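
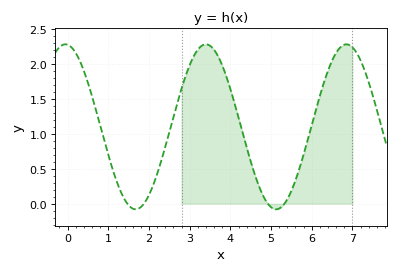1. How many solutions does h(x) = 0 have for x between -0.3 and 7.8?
4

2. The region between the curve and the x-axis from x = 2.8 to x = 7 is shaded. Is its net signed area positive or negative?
positive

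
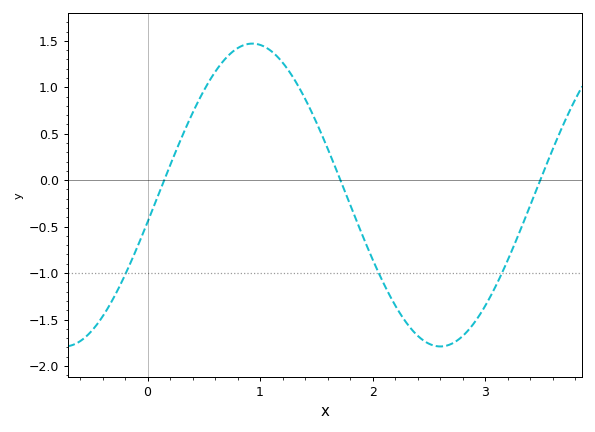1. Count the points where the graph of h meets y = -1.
3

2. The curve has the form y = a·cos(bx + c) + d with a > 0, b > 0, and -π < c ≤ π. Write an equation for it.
y = 1.63cos(1.9x - 1.8) - 0.16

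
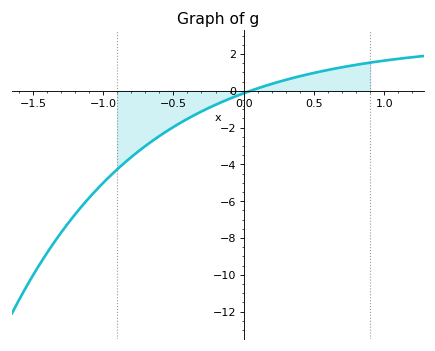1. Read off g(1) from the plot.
1.64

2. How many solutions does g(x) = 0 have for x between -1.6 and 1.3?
1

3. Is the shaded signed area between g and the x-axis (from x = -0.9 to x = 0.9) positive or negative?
negative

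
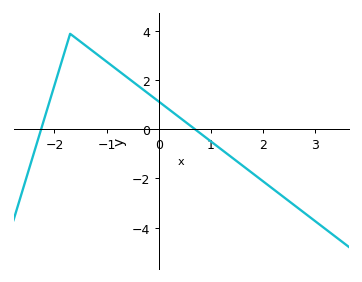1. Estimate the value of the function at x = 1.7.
-1.63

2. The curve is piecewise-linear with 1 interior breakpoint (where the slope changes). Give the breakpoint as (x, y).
(-1.7, 3.9)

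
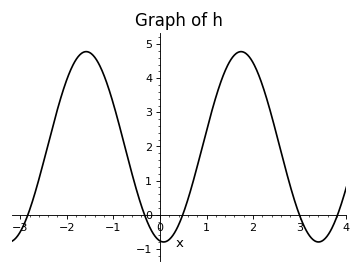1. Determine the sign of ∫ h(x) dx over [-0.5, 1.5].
positive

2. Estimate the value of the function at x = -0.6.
1.2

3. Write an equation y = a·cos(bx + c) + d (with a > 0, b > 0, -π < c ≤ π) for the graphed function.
y = 2.79cos(1.9x + 3) + 1.99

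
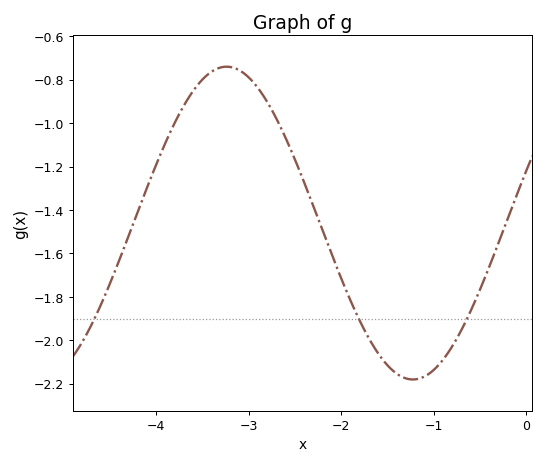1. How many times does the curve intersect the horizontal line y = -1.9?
3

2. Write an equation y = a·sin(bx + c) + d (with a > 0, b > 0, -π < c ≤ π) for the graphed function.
y = 0.72sin(1.56x + 0.342) - 1.46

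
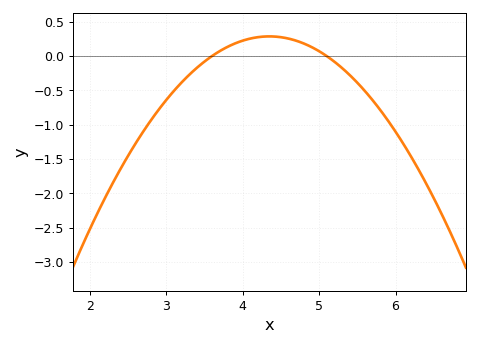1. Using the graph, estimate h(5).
0.071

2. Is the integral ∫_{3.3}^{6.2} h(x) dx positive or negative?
negative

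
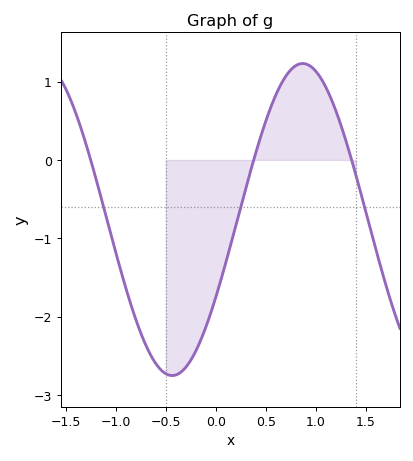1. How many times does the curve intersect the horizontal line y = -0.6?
3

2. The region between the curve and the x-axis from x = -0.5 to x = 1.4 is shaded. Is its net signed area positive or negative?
negative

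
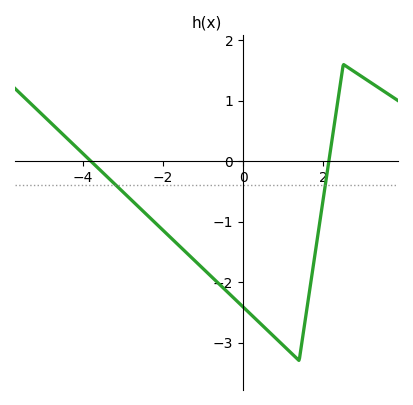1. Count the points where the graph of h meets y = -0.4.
2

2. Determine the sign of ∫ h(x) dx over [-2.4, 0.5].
negative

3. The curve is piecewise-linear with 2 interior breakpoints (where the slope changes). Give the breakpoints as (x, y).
(1.4, -3.3); (2.5, 1.6)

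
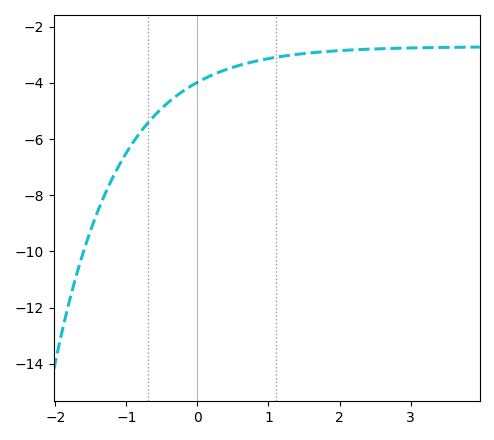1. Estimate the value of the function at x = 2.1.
-2.8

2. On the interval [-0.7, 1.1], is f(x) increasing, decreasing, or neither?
increasing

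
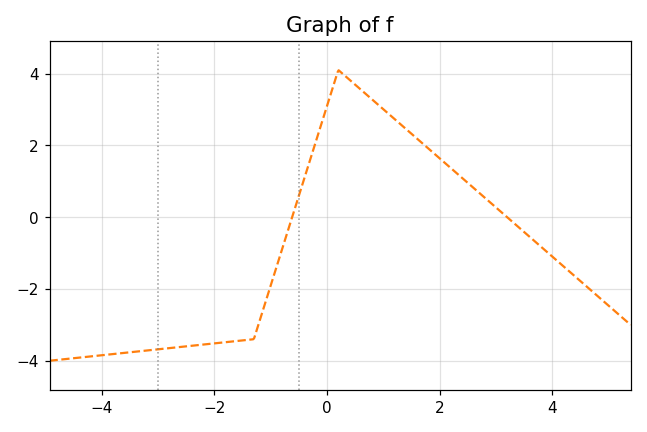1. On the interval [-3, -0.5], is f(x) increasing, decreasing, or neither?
increasing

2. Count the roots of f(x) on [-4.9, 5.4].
2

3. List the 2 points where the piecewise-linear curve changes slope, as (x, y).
(-1.3, -3.4); (0.2, 4.1)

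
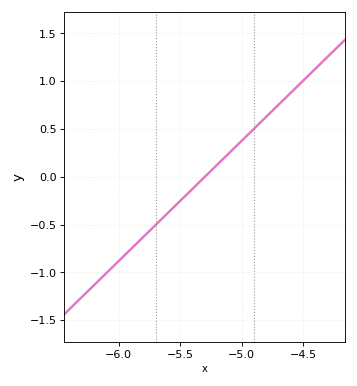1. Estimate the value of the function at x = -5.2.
0.15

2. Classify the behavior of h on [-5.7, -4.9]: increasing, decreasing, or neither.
increasing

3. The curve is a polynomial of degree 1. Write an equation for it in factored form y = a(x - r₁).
y = 1.26(x + 5.3)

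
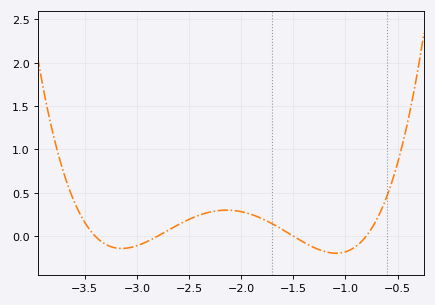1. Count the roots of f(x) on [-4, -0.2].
4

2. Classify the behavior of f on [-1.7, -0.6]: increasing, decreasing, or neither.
neither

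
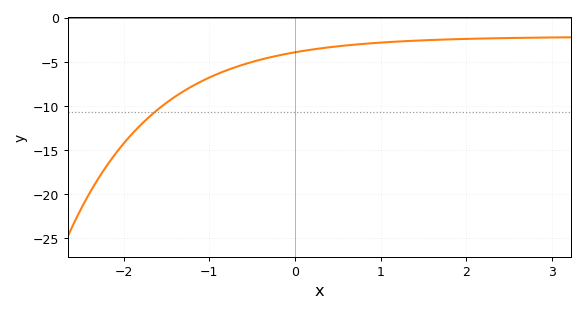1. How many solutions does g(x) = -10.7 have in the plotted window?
1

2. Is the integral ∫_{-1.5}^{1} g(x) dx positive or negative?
negative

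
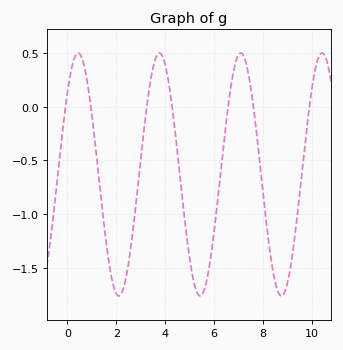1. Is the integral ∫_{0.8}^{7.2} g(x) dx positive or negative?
negative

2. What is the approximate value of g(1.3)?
-0.693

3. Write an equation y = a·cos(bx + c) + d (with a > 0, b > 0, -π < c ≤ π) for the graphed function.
y = 1.13cos(1.89x - 0.83) - 0.63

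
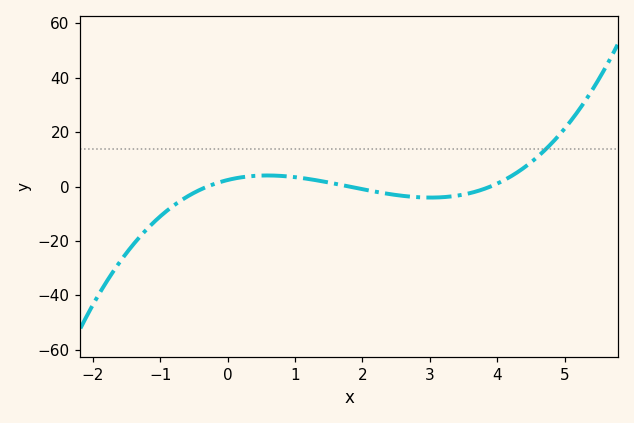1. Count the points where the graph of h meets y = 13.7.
1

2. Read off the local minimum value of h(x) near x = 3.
-4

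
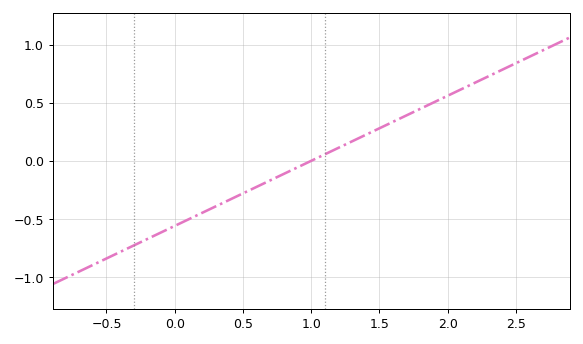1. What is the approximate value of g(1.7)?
0.4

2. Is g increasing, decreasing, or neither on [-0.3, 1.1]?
increasing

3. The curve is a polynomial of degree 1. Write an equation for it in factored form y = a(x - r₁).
y = 0.56(x - 1)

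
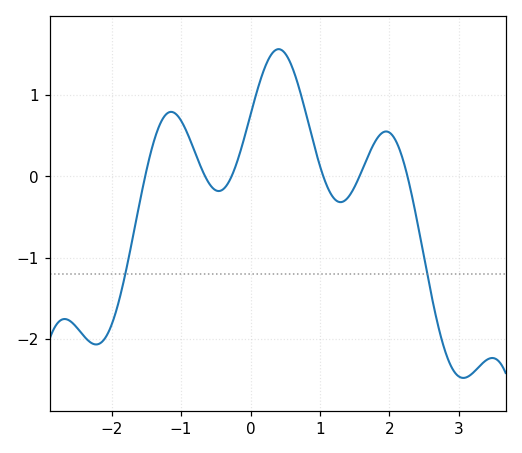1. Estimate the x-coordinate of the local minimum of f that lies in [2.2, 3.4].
3.1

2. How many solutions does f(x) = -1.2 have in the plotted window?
2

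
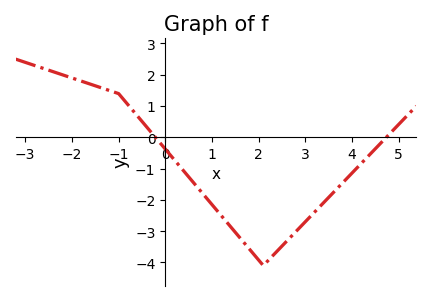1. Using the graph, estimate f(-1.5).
1.6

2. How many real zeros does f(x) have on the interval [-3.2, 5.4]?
2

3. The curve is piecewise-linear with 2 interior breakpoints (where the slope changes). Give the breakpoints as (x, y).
(-1, 1.4); (2.1, -4.1)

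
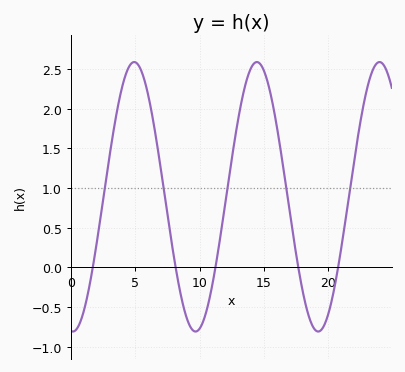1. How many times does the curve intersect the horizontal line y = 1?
5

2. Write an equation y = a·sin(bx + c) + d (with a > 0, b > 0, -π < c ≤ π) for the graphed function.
y = 1.7sin(0.66x - 1.7) + 0.89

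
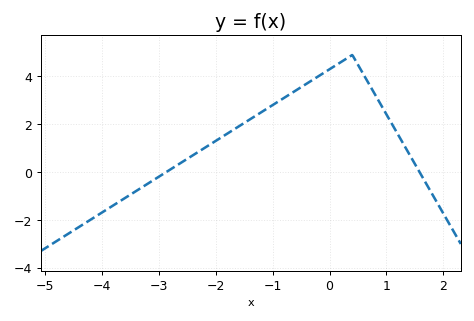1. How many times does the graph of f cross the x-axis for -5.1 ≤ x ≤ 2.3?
2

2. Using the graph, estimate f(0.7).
3.6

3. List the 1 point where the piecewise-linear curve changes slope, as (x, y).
(0.4, 4.9)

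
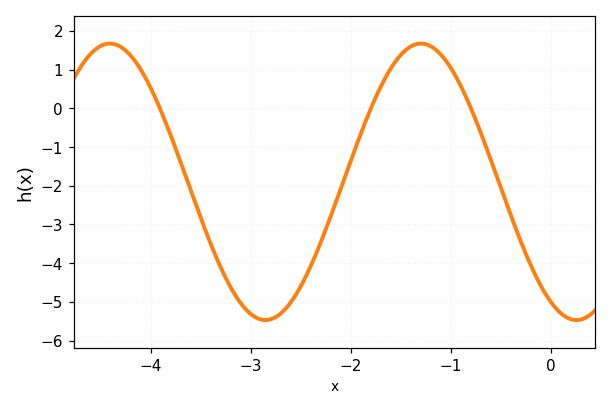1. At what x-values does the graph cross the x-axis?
-3.91, -1.8, -0.798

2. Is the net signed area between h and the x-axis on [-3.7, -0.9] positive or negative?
negative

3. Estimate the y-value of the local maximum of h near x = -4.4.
1.67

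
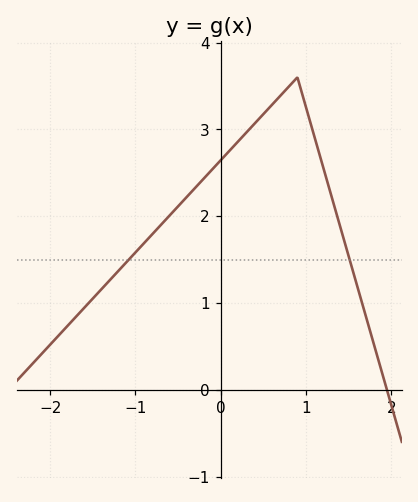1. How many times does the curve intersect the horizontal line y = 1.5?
2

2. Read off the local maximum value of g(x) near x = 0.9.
3.6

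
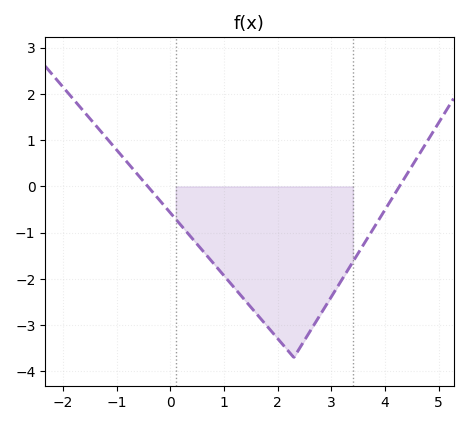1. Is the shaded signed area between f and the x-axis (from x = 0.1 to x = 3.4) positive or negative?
negative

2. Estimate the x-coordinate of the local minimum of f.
2.3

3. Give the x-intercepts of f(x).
-0.42, 4.27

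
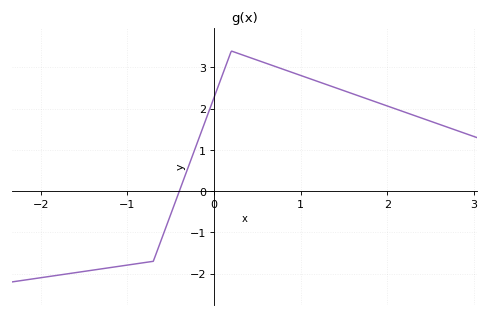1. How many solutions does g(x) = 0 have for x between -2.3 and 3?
1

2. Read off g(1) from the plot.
2.8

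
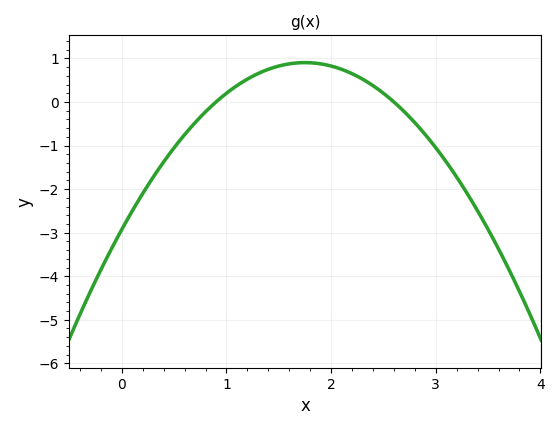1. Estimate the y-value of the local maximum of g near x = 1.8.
0.9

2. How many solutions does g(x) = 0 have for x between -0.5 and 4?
2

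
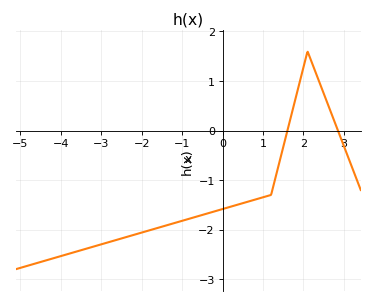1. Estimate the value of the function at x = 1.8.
0.6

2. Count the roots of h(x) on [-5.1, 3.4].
2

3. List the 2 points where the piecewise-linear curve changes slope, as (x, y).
(1.2, -1.3); (2.1, 1.6)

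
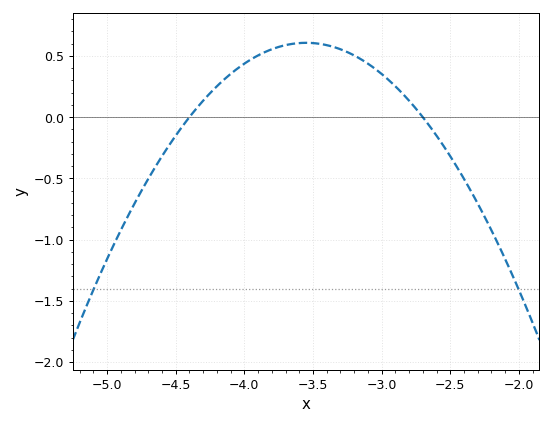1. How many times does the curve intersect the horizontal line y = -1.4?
2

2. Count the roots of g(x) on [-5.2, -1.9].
2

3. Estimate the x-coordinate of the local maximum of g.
-3.55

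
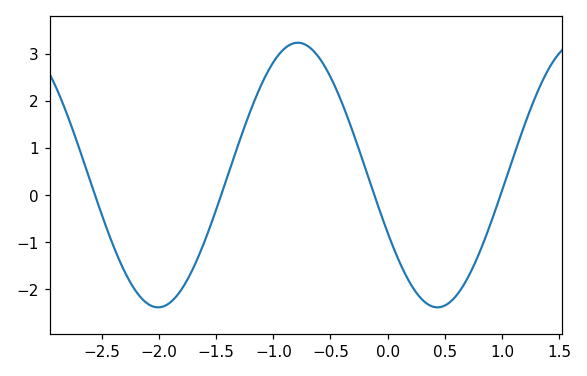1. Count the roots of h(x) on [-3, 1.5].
4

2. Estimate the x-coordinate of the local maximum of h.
-0.8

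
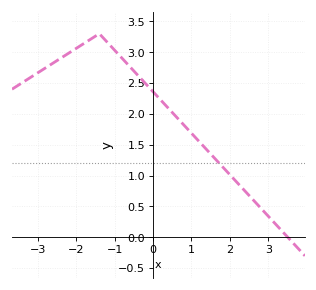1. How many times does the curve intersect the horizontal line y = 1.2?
1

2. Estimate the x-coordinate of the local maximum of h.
-1.4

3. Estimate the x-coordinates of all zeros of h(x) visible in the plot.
3.51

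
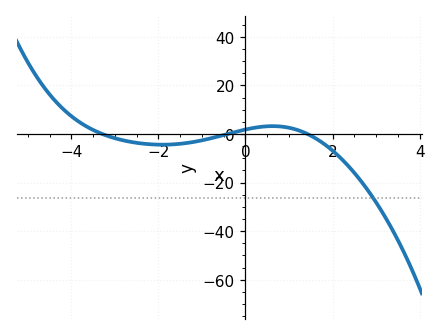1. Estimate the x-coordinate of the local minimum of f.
-1.91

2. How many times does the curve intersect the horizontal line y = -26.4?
1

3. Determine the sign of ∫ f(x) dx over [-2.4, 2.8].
negative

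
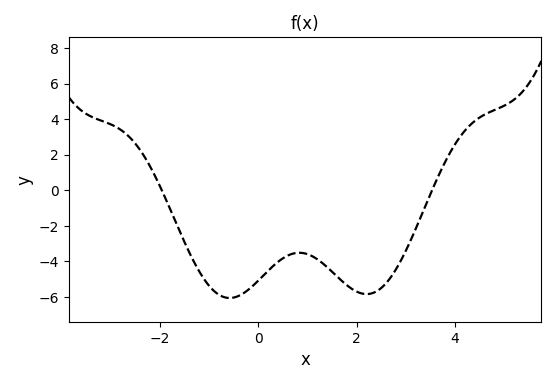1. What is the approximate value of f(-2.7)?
3.2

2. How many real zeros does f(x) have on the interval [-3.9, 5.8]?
2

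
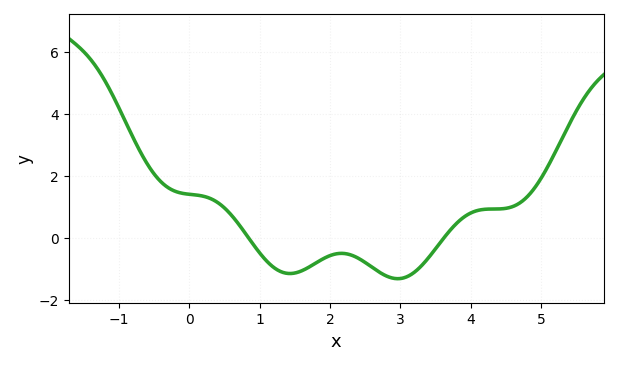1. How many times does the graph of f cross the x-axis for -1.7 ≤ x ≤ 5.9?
2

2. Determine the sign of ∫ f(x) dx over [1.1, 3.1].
negative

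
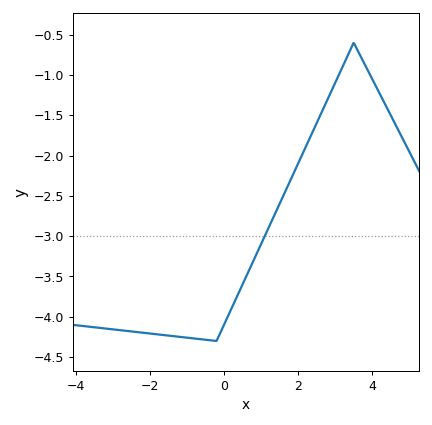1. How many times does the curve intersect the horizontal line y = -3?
1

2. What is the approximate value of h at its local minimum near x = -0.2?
-4.3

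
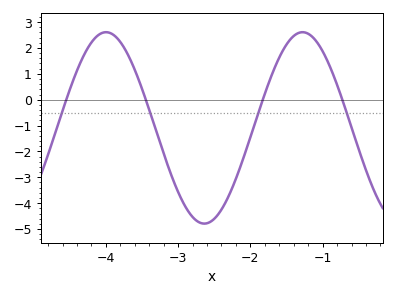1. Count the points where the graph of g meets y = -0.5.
4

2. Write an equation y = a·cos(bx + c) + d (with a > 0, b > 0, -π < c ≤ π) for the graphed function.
y = 3.7cos(2.31x + 2.95) - 1.09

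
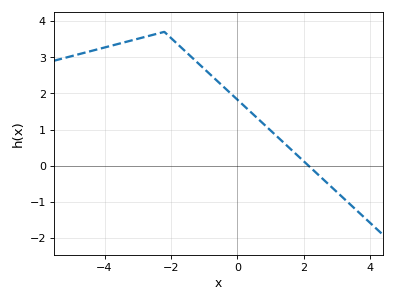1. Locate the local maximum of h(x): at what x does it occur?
-2.2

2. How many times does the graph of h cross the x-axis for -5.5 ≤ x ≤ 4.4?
1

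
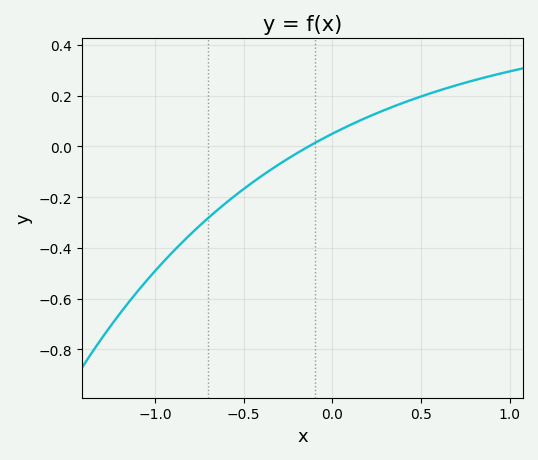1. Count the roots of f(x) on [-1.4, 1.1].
1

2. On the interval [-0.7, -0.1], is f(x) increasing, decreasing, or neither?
increasing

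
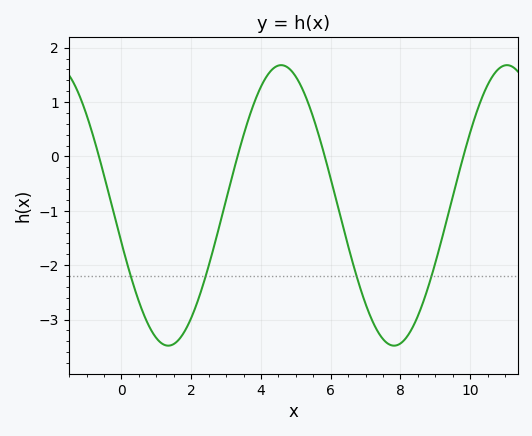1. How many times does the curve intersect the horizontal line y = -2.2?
4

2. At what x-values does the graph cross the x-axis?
-0.6, 3.4, 5.8, 9.8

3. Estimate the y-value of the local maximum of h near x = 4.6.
1.7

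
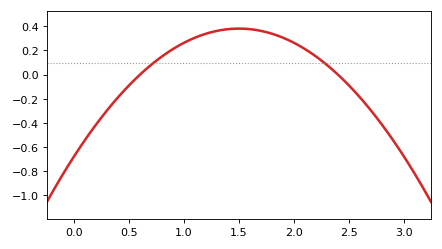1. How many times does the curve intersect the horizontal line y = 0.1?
2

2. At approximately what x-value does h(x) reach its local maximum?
1.5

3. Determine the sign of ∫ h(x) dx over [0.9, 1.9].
positive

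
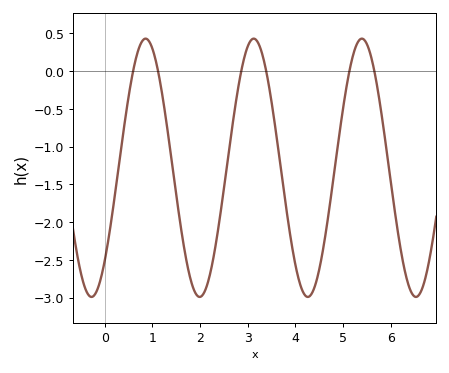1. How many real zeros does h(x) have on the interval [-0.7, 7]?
6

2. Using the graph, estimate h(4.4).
-2.86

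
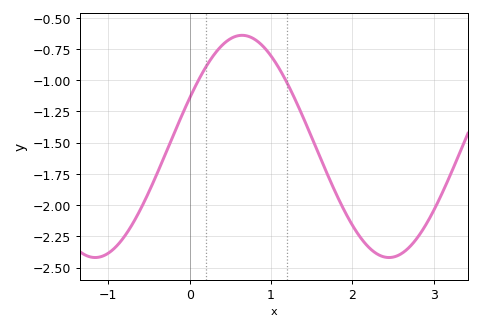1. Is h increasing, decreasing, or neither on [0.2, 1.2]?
neither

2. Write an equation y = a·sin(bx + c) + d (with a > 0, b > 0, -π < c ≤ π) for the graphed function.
y = 0.89sin(1.7x + 0.45) - 1.53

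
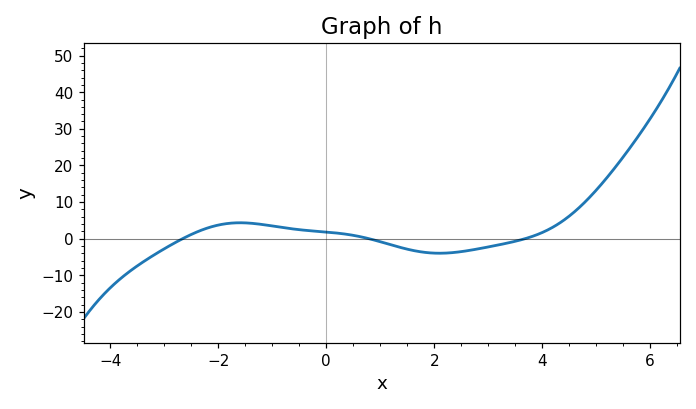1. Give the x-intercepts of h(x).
-2.66, 0.789, 3.69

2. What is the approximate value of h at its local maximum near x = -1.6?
4.34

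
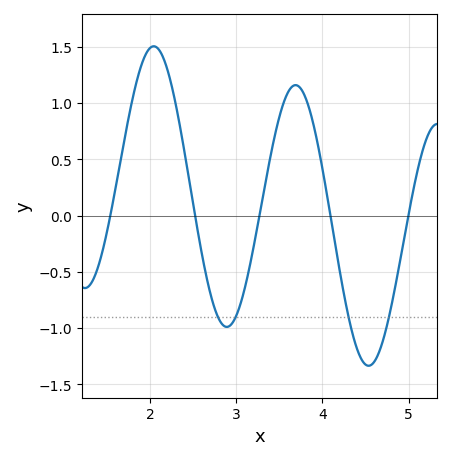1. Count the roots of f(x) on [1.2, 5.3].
5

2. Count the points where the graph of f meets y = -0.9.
4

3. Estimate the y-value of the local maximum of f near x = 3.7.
1.16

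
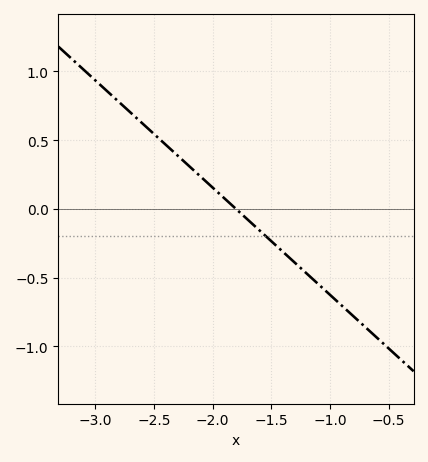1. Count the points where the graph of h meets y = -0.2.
1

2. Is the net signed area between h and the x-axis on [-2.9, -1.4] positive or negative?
positive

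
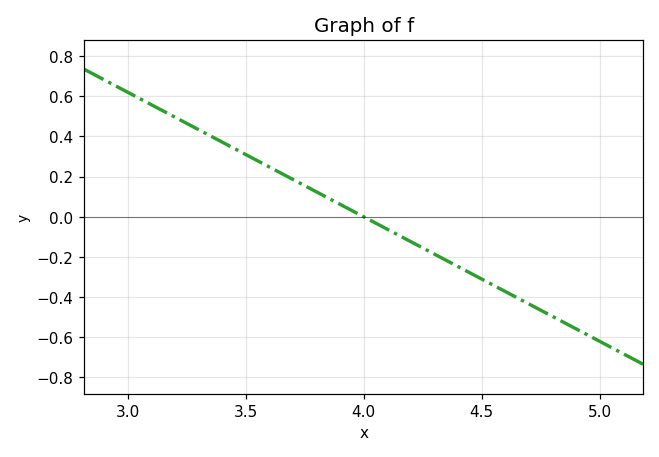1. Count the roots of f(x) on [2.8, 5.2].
1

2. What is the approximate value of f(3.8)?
0.12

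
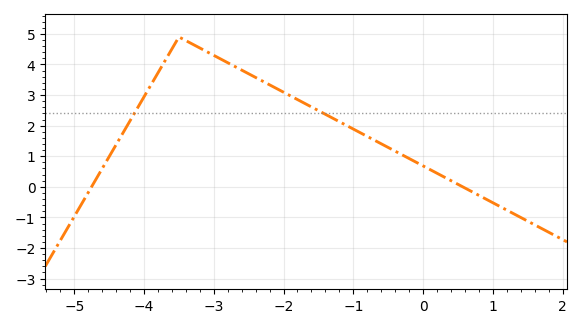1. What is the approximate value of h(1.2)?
-0.76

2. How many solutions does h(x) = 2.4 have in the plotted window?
2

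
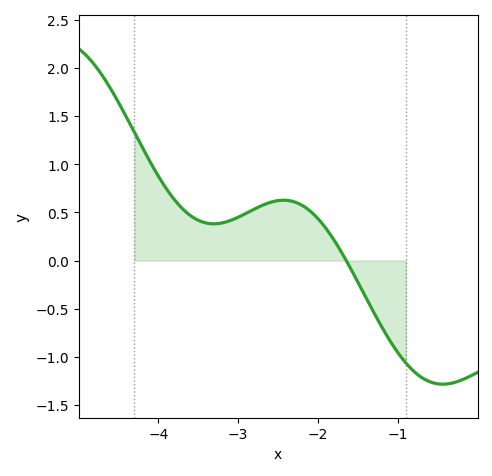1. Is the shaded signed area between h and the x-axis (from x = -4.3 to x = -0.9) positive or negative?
positive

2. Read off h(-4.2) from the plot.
1.17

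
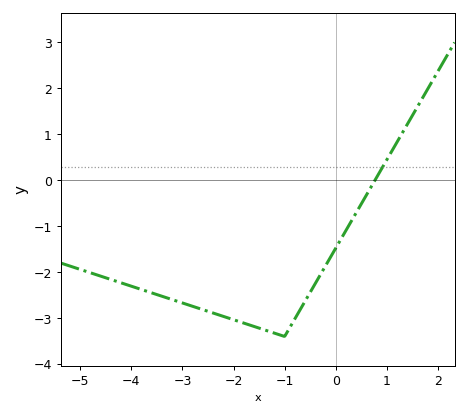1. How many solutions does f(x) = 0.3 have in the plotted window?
1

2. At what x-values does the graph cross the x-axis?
0.8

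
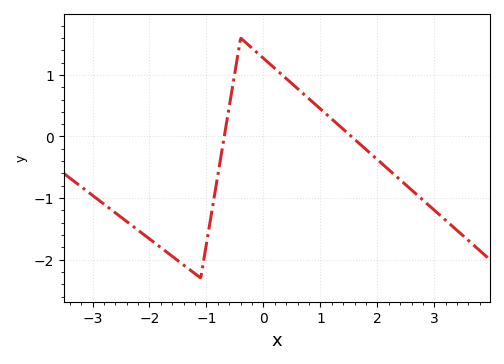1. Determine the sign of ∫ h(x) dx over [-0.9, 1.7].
positive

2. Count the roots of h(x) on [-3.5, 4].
2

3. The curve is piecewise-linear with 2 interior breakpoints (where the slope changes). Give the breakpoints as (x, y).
(-1.1, -2.3); (-0.4, 1.6)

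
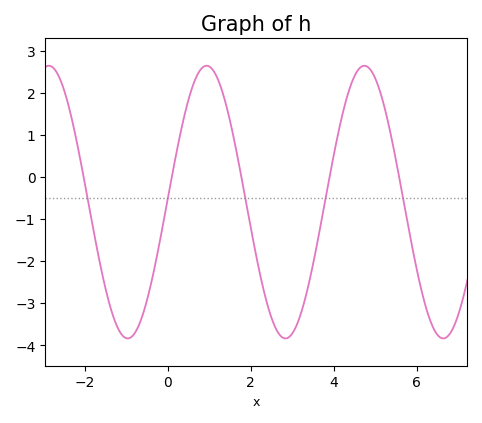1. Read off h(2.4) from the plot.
-3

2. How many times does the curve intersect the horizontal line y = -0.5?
5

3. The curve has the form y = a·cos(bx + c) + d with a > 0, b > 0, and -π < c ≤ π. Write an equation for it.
y = 3.24cos(1.6x - 1.5) - 0.6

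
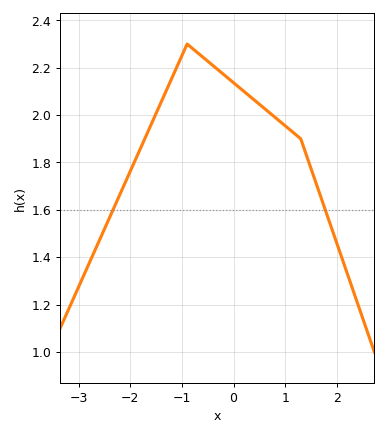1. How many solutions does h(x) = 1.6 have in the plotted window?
2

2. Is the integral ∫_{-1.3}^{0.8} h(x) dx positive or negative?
positive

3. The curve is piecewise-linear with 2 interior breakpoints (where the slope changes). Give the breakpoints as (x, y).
(-0.9, 2.3); (1.3, 1.9)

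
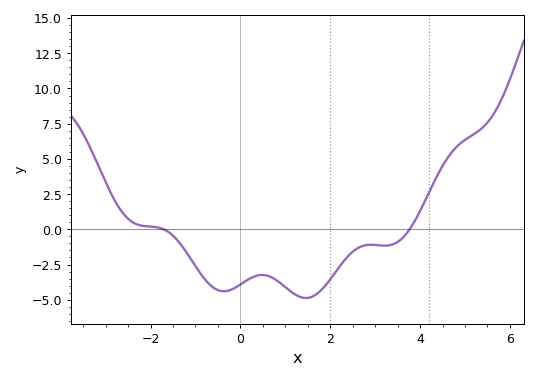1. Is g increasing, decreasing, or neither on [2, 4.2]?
neither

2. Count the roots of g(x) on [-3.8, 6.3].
2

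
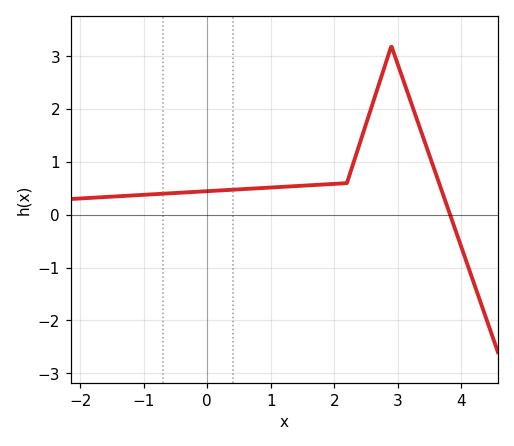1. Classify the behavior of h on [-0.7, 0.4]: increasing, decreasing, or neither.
increasing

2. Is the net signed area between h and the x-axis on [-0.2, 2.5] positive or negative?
positive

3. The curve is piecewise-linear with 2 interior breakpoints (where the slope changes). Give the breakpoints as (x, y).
(2.2, 0.6); (2.9, 3.2)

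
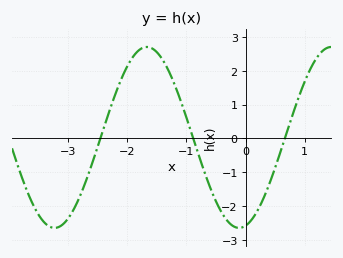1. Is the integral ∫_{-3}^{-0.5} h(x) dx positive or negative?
positive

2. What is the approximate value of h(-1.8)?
2.6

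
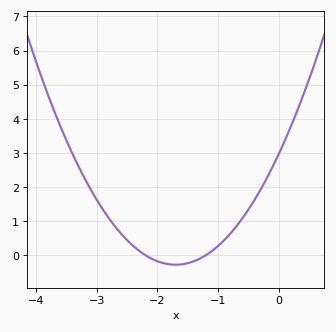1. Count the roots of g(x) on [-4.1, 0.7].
2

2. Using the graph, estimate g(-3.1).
1.93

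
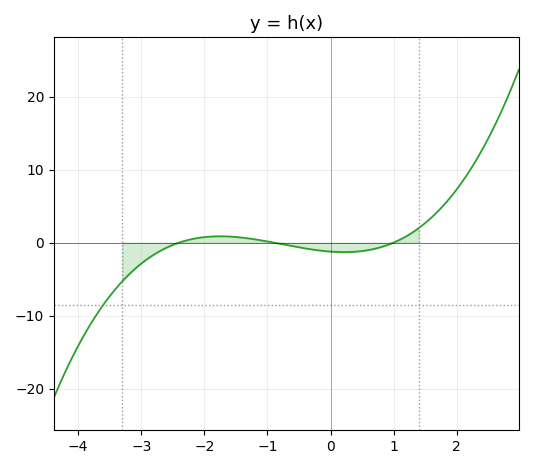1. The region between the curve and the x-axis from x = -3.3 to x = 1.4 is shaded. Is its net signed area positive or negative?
negative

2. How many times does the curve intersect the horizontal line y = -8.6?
1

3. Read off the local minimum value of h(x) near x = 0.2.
-1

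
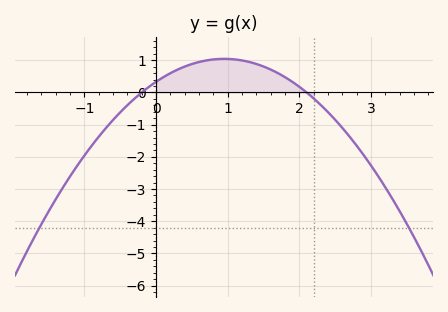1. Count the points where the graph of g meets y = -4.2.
2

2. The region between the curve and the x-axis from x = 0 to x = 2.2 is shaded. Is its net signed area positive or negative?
positive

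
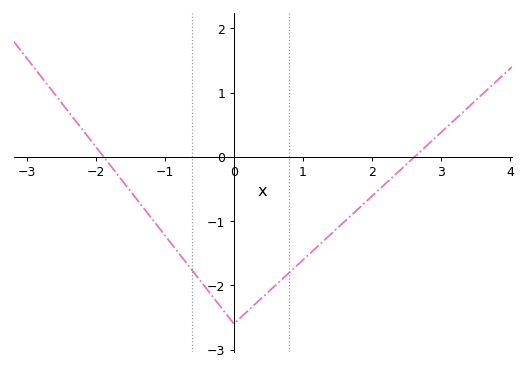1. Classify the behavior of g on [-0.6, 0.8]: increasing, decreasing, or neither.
neither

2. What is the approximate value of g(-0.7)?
-1.63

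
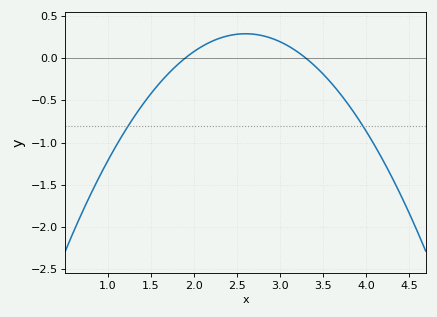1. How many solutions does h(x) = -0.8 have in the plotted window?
2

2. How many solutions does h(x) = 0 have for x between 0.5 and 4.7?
2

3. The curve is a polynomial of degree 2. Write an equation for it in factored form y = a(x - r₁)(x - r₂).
y = -0.59(x - 1.9)(x - 3.3)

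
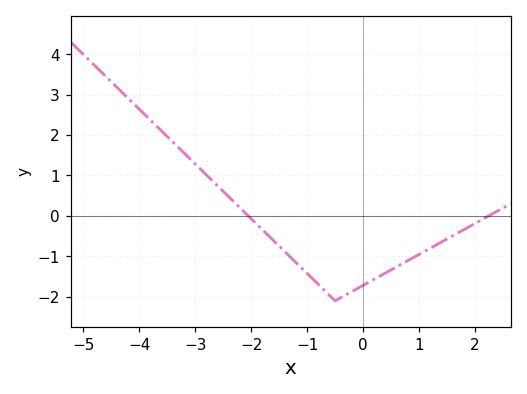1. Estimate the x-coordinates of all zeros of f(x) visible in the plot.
-2.05, 2.24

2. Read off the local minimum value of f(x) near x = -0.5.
-2.1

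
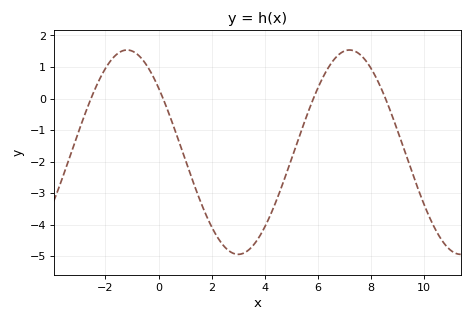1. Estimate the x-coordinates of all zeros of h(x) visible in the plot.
-2.6, 0.2, 5.8, 8.6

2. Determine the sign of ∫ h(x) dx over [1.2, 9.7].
negative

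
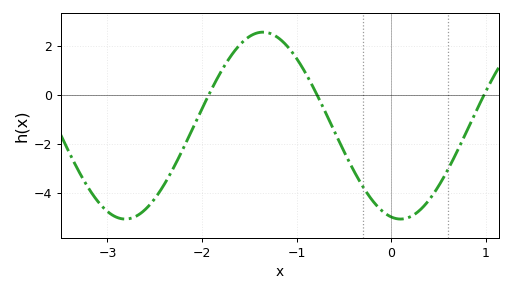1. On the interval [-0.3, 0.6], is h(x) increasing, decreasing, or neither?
neither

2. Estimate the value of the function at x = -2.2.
-2.2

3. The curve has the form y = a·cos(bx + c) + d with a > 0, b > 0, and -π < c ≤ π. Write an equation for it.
y = 3.82cos(2.2x + 2.9) - 1.26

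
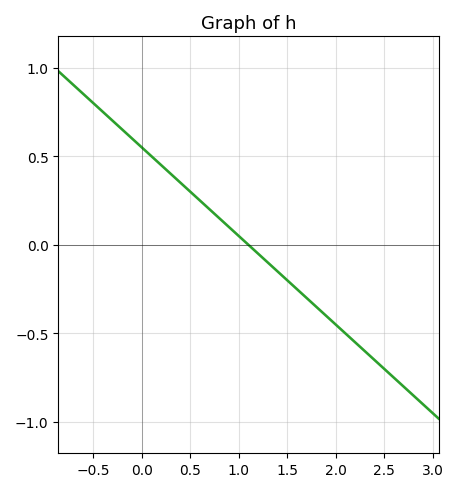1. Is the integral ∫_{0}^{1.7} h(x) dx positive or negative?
positive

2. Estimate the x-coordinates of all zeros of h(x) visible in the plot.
1.1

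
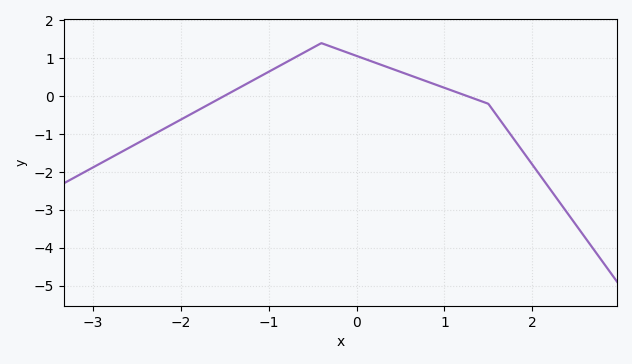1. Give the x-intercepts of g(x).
-1.51, 1.26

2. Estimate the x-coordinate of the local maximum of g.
-0.4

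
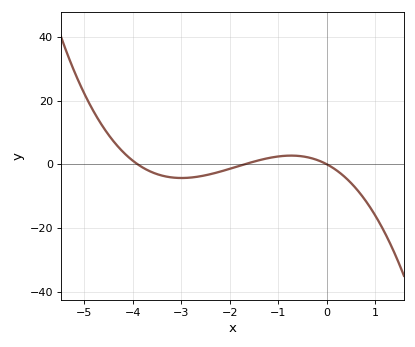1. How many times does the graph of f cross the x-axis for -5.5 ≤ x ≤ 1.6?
3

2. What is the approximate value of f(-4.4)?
7.25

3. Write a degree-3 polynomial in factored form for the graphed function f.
y = -1.22(x + 3.9)(x + 1.7)(x - 0)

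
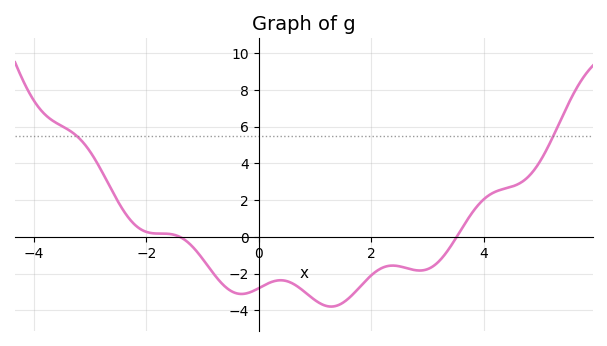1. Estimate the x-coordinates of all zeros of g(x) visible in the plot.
-1.4, 3.6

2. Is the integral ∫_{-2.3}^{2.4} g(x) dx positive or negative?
negative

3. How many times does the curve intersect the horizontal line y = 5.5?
2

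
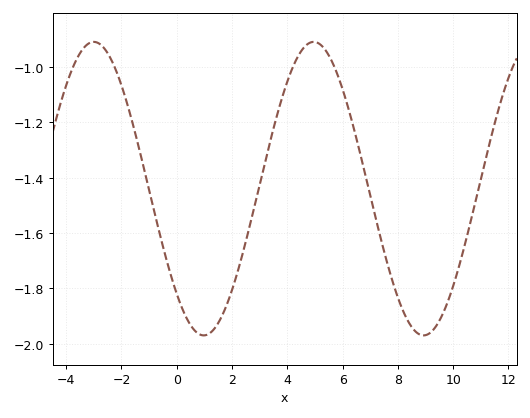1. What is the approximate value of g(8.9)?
-1.96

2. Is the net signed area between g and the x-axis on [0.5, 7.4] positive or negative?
negative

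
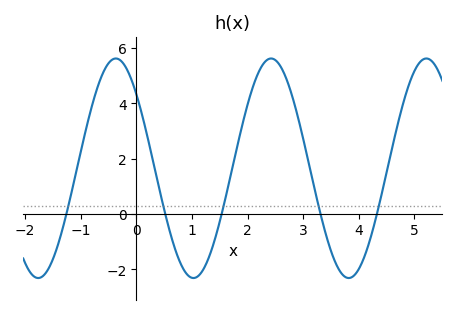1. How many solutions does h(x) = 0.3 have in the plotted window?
5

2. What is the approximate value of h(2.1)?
4.6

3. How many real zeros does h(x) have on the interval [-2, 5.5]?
5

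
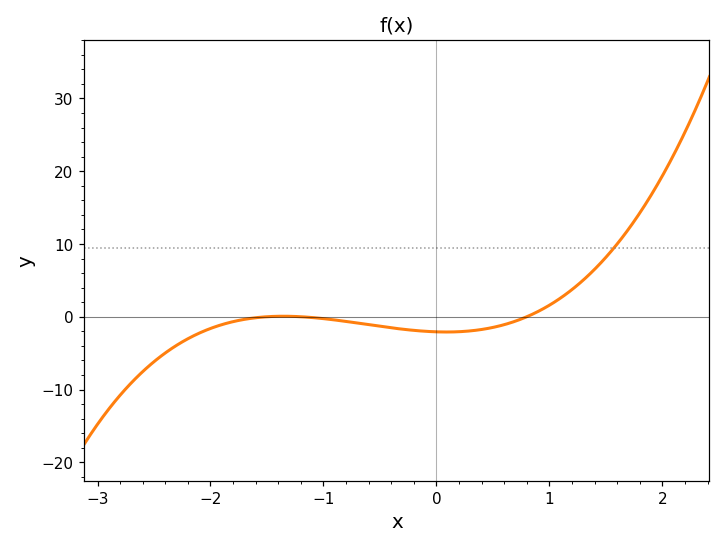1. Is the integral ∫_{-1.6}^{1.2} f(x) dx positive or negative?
negative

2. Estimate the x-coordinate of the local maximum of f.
-1.4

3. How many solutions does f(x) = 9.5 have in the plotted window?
1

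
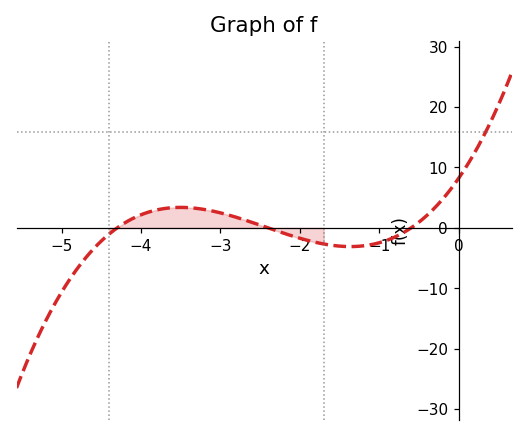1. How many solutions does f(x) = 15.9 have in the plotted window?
1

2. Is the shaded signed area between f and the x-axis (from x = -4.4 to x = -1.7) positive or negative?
positive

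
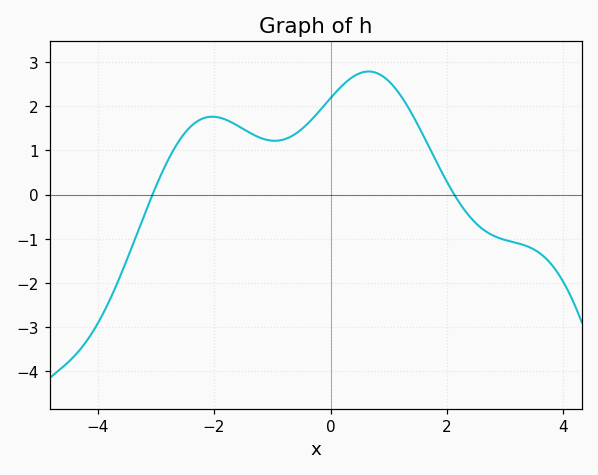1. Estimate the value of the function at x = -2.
1.76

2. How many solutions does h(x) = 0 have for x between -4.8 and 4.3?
2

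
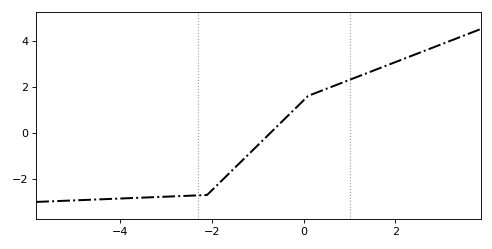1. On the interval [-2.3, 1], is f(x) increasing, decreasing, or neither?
increasing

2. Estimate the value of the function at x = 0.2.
1.68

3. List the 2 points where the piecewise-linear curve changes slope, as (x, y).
(-2.1, -2.7); (0.1, 1.6)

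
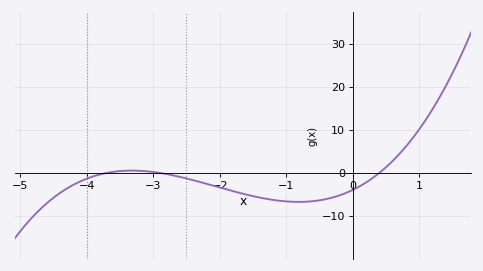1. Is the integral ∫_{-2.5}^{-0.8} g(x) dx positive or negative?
negative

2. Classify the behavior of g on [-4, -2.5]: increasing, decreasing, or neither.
neither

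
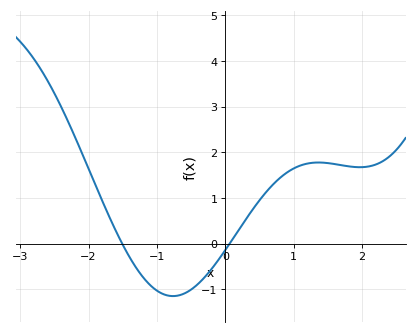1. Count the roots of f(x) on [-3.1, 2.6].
2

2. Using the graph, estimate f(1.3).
1.8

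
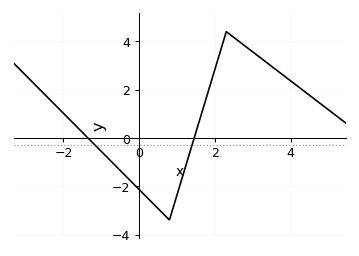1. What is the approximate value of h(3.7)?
2.8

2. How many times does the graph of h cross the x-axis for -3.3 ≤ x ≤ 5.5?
2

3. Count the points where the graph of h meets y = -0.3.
2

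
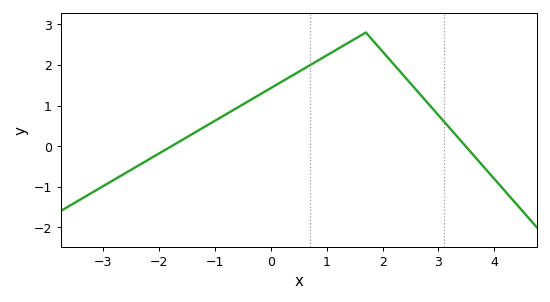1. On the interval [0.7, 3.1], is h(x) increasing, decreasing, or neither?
neither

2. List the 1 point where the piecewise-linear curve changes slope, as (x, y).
(1.7, 2.8)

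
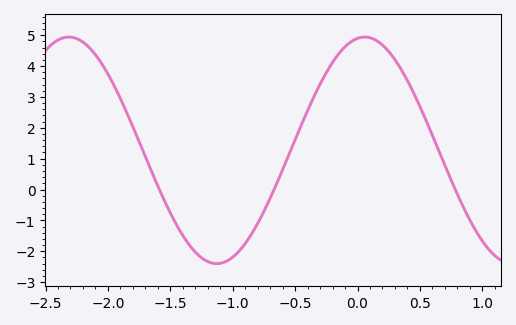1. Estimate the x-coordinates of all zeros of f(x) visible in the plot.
-1.59, -0.669, 0.783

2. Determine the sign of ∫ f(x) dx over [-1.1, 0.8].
positive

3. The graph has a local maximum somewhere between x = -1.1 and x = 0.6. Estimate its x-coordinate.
0.057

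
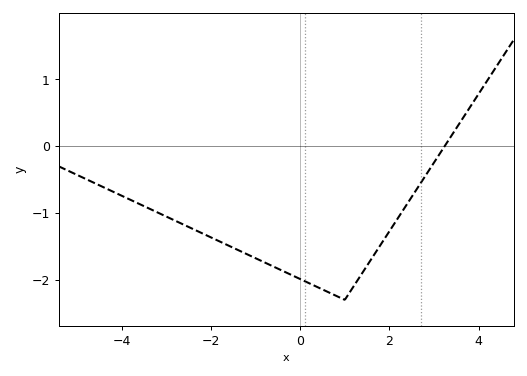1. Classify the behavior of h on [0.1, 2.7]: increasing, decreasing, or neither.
neither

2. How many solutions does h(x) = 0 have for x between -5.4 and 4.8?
1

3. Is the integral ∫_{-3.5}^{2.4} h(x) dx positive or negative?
negative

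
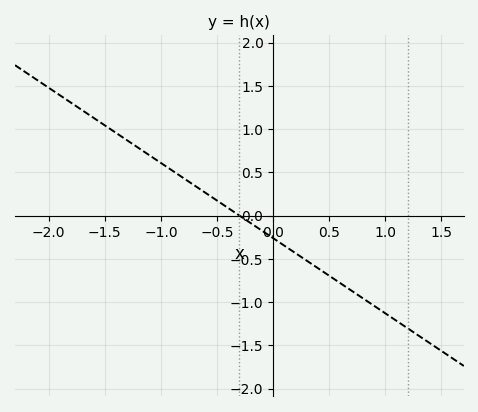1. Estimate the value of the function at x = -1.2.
0.783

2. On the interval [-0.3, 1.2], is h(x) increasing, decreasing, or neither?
decreasing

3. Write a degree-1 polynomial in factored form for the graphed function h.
y = -0.87(x + 0.3)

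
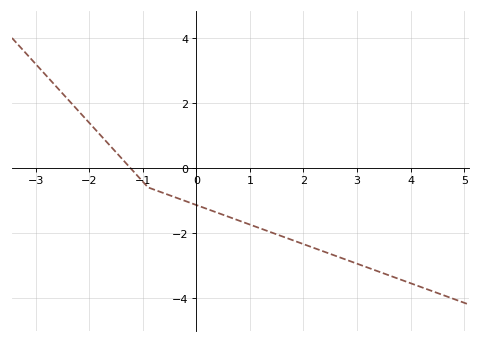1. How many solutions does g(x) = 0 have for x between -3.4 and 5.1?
1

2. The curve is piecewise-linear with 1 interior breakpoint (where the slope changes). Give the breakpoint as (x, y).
(-0.9, -0.6)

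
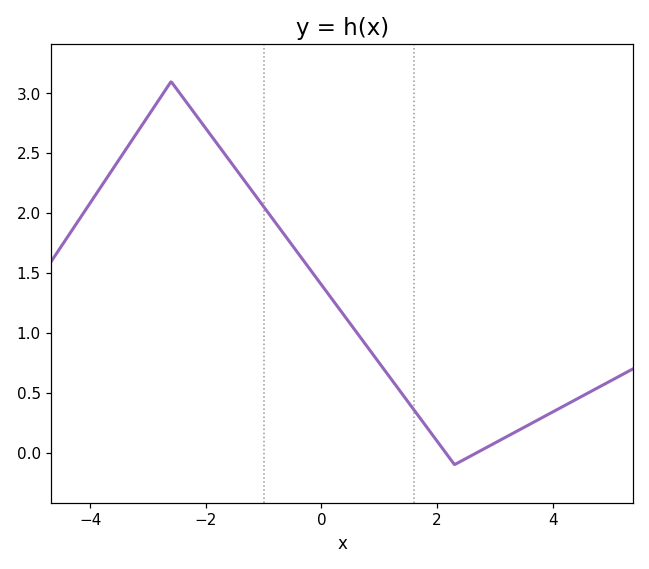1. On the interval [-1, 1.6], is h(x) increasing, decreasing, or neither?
decreasing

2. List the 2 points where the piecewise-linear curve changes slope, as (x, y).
(-2.6, 3.1); (2.3, -0.1)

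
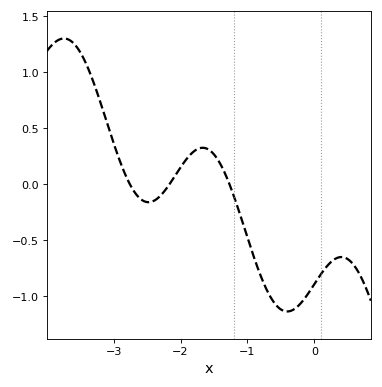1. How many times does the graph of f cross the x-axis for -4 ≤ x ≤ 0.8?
3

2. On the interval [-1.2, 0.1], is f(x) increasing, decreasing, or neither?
neither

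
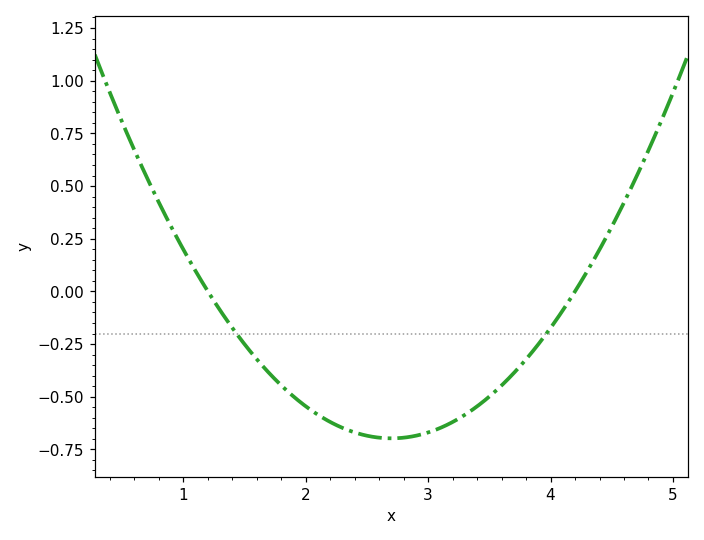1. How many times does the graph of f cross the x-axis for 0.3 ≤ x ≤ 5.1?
2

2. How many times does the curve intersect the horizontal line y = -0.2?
2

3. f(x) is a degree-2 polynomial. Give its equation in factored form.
y = 0.31(x - 1.2)(x - 4.2)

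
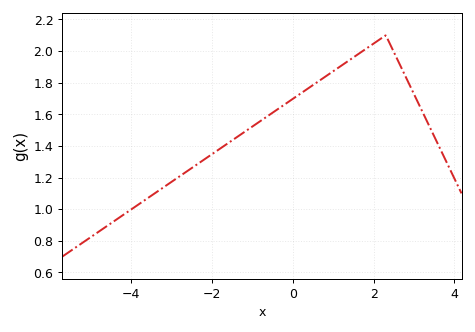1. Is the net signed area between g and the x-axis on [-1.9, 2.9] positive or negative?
positive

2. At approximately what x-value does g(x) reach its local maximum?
2.2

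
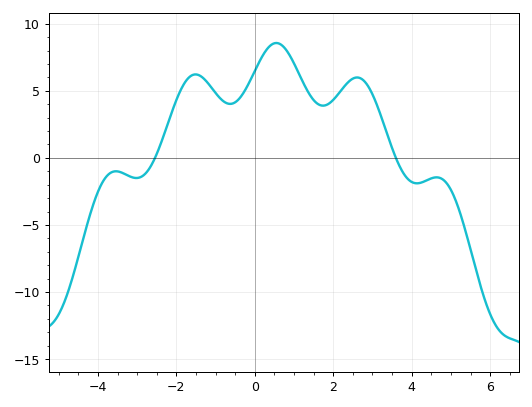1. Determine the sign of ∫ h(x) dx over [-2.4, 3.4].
positive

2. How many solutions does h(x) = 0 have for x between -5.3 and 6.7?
2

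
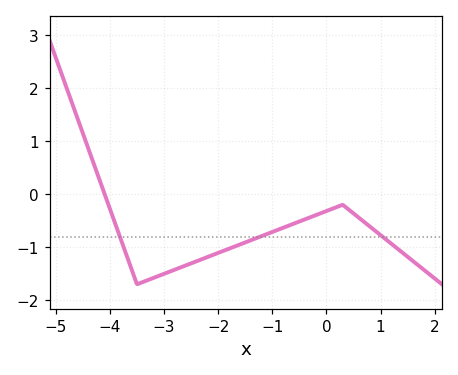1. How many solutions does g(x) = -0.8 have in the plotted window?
3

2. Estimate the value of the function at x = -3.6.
-1.41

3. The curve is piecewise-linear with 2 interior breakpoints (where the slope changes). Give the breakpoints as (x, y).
(-3.5, -1.7); (0.3, -0.2)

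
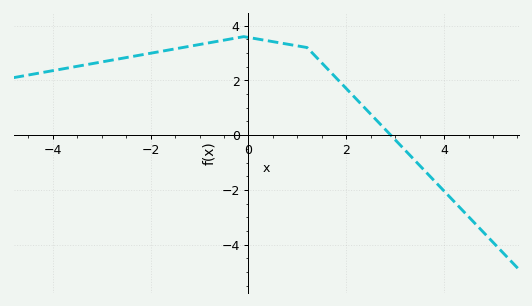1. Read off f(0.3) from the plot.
3.48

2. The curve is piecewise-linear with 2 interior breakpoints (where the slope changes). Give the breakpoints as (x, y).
(-0.1, 3.6); (1.2, 3.2)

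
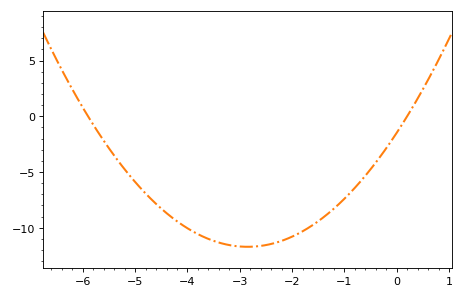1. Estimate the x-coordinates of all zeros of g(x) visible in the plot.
-5.9, 0.2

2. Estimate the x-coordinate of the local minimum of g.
-2.85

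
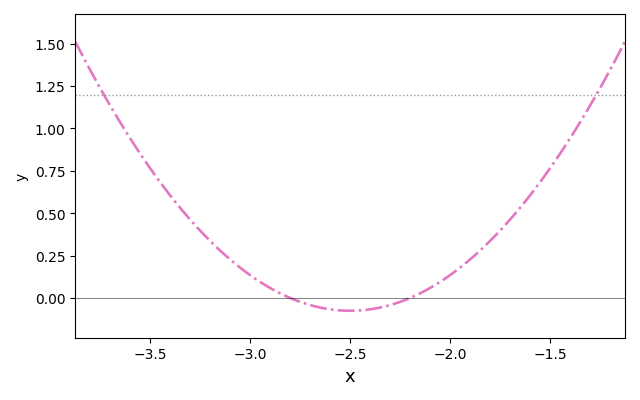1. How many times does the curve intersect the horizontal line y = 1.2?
2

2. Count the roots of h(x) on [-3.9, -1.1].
2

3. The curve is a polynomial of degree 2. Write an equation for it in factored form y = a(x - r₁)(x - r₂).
y = 0.84(x + 2.8)(x + 2.2)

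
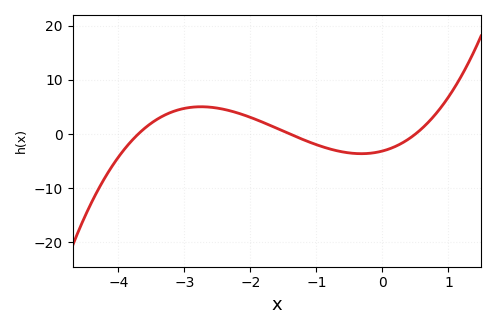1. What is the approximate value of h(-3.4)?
3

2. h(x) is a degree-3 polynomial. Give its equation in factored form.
y = 1.21(x + 3.7)(x + 1.4)(x - 0.5)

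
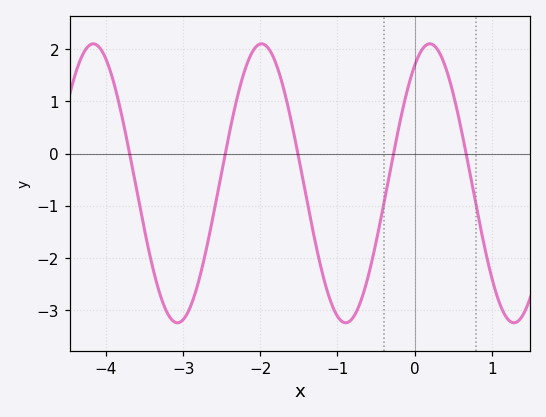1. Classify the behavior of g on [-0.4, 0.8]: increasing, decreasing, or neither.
neither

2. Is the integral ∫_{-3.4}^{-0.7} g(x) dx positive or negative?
negative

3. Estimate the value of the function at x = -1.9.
2.02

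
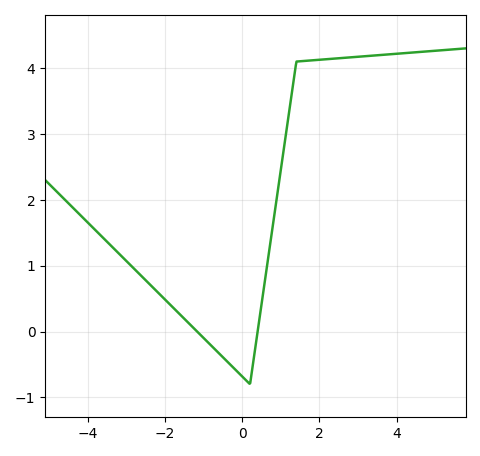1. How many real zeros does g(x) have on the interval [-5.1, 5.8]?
2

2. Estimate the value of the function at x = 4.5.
4.24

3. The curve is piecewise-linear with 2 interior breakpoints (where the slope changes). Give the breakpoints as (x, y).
(0.2, -0.8); (1.4, 4.1)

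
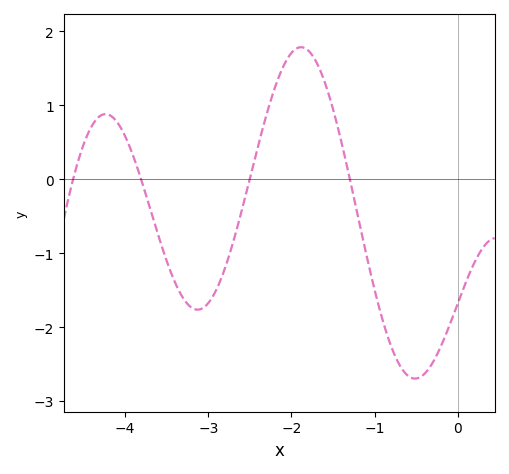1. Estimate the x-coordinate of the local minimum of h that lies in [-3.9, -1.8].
-3.13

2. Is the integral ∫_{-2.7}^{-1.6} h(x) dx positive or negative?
positive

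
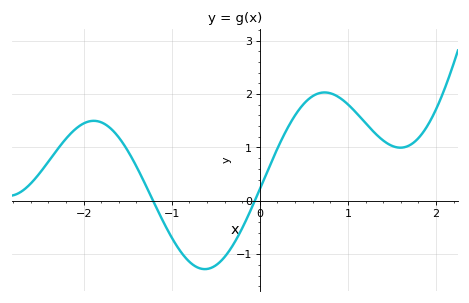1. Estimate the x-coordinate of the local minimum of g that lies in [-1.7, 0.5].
-0.624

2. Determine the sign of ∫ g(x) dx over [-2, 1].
positive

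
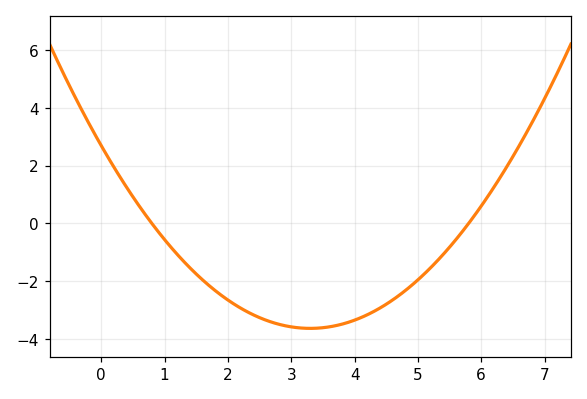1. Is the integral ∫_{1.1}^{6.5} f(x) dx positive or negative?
negative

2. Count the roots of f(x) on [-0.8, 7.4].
2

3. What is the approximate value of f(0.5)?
1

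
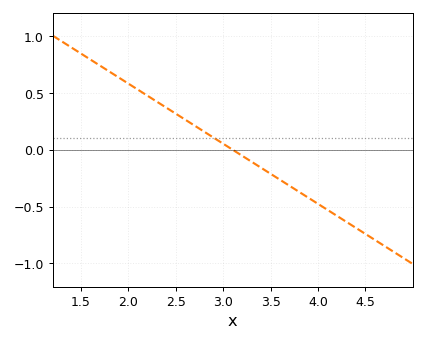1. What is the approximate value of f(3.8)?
-0.371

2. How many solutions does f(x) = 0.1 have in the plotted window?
1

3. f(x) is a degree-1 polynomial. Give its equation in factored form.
y = -0.53(x - 3.1)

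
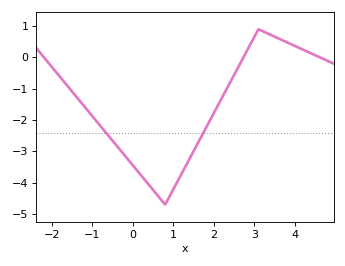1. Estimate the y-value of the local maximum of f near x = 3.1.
0.9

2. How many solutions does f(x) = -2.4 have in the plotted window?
2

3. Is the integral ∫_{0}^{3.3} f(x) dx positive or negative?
negative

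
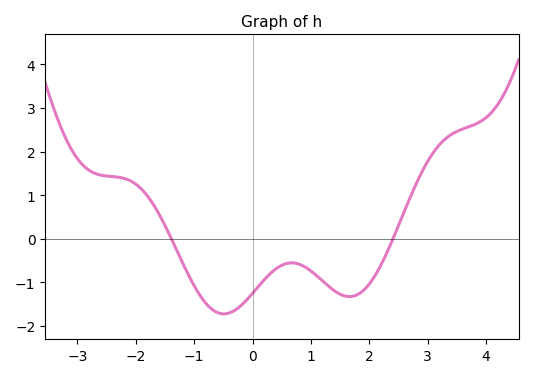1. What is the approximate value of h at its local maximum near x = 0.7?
-0.554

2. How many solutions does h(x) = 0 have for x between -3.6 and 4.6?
2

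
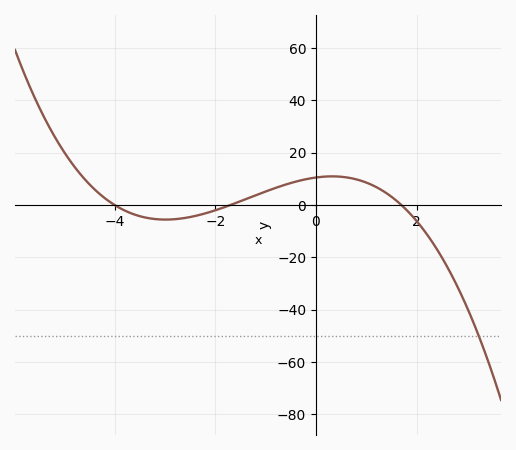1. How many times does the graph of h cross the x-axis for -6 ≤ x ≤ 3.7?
3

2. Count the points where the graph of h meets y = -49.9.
1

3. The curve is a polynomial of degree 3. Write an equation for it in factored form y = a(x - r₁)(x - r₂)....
y = -0.91(x + 4)(x + 1.7)(x - 1.7)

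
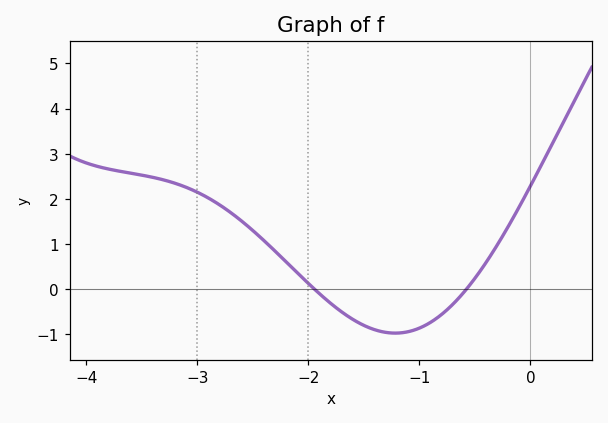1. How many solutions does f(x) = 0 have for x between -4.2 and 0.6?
2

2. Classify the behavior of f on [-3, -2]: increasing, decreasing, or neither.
decreasing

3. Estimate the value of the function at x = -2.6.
1.5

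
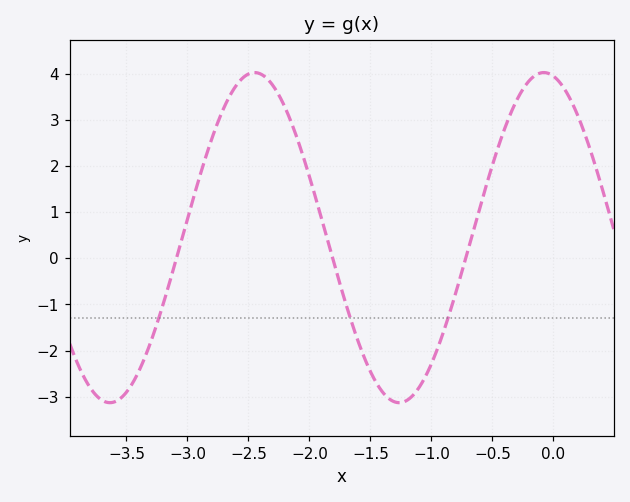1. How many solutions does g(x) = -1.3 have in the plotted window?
3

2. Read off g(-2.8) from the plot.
2.6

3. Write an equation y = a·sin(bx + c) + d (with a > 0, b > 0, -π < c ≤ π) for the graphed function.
y = 3.58sin(2.65x + 1.78) + 0.45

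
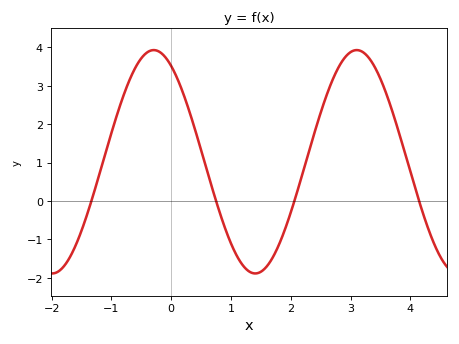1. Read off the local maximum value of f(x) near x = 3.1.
3.9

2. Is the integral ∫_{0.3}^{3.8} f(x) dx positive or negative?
positive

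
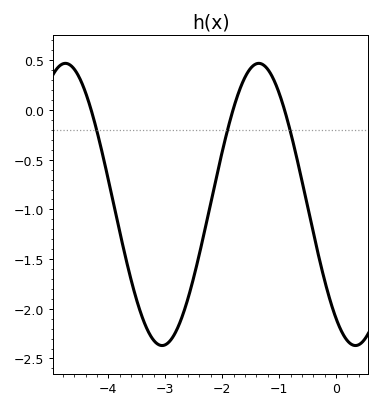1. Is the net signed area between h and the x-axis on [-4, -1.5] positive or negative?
negative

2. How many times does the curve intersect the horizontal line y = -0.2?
3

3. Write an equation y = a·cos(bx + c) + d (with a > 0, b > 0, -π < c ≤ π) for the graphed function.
y = 1.42cos(1.9x + 2.5) - 0.95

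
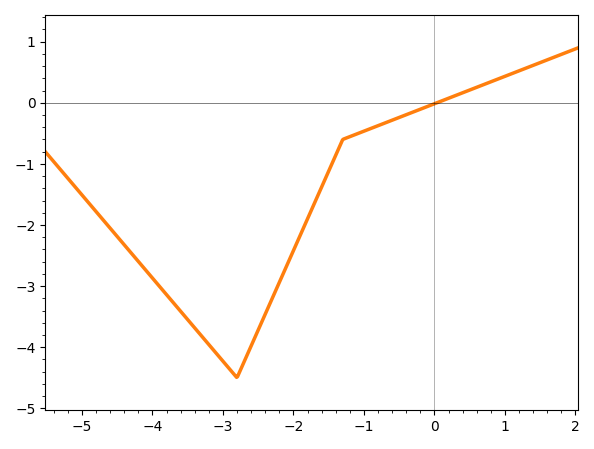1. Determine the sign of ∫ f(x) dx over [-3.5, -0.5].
negative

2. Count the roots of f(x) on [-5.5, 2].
1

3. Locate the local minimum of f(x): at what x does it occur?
-2.8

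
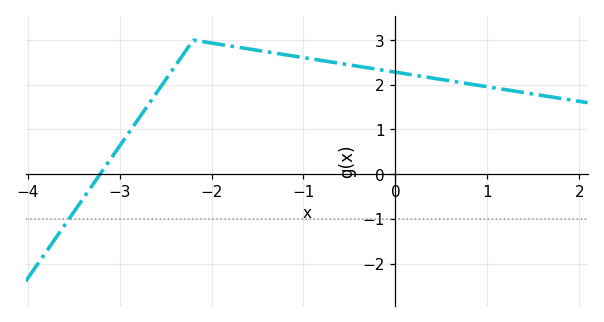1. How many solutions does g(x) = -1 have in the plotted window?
1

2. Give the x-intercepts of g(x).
-3.2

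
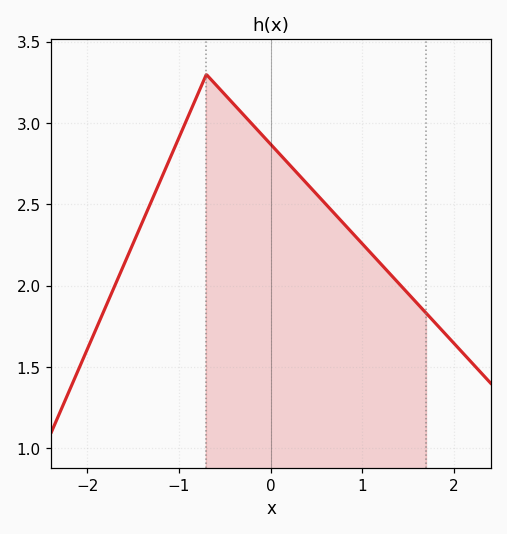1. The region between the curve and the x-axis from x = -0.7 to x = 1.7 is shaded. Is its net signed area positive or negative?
positive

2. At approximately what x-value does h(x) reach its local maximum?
-0.701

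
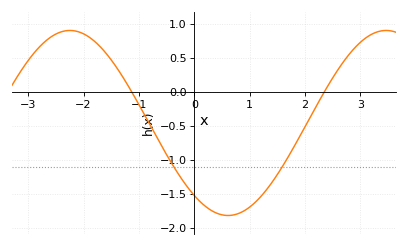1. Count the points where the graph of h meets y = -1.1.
2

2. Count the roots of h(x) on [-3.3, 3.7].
2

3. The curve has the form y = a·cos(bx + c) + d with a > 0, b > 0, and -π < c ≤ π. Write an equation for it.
y = 1.36cos(1.1x + 2.47) - 0.46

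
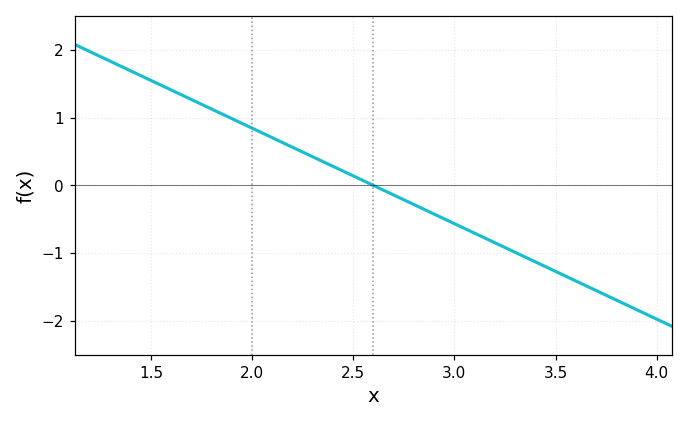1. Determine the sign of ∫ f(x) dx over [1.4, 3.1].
positive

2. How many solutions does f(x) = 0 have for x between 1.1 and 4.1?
1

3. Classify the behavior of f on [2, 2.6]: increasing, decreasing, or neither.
decreasing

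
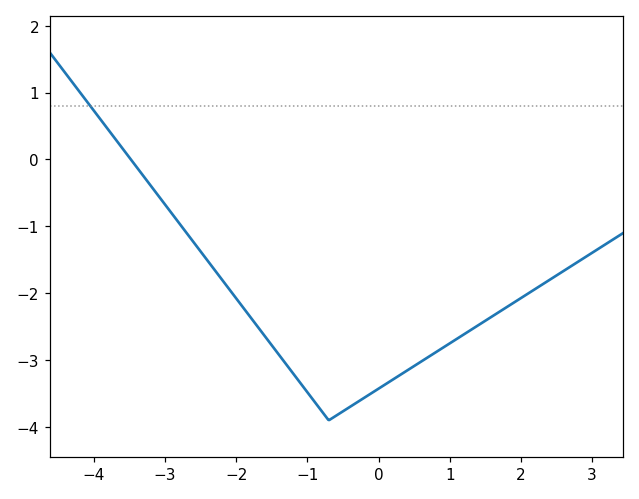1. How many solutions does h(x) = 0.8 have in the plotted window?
1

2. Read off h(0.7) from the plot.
-3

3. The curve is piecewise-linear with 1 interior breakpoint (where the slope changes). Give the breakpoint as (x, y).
(-0.7, -3.9)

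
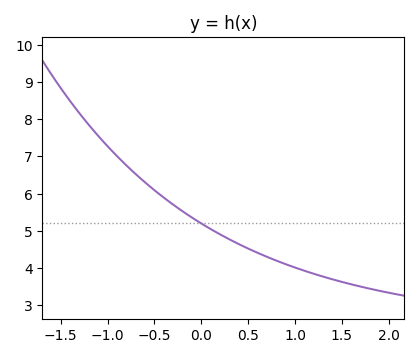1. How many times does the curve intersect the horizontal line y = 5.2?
1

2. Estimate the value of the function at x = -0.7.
6.52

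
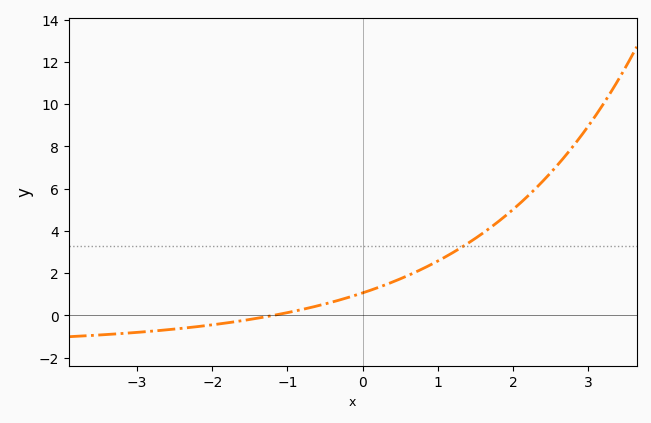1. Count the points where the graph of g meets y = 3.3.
1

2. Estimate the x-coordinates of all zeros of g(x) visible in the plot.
-1.18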